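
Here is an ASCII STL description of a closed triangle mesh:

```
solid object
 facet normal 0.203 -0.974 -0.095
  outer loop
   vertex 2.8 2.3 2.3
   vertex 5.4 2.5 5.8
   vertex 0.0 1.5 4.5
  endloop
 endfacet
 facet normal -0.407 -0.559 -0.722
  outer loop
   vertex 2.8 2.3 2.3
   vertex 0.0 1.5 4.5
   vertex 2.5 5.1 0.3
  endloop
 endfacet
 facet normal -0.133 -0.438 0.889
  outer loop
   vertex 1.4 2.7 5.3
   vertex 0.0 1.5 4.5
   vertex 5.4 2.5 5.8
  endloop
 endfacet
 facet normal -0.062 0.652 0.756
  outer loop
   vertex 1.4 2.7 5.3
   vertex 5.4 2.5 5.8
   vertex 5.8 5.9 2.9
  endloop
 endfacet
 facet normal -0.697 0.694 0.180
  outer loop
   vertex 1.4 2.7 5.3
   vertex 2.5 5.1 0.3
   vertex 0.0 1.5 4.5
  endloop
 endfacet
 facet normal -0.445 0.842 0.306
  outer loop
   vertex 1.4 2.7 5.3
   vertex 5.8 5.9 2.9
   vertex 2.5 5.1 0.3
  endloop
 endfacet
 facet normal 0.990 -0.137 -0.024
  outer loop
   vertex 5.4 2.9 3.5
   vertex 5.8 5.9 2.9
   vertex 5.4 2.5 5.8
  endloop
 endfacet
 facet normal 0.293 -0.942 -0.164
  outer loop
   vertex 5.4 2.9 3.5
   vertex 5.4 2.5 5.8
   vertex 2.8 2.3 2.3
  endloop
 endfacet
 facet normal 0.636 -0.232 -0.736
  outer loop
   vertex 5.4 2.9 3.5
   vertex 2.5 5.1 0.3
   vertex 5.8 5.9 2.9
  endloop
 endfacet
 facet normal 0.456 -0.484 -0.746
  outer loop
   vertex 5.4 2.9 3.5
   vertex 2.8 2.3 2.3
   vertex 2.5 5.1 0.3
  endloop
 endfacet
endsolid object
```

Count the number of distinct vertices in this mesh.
7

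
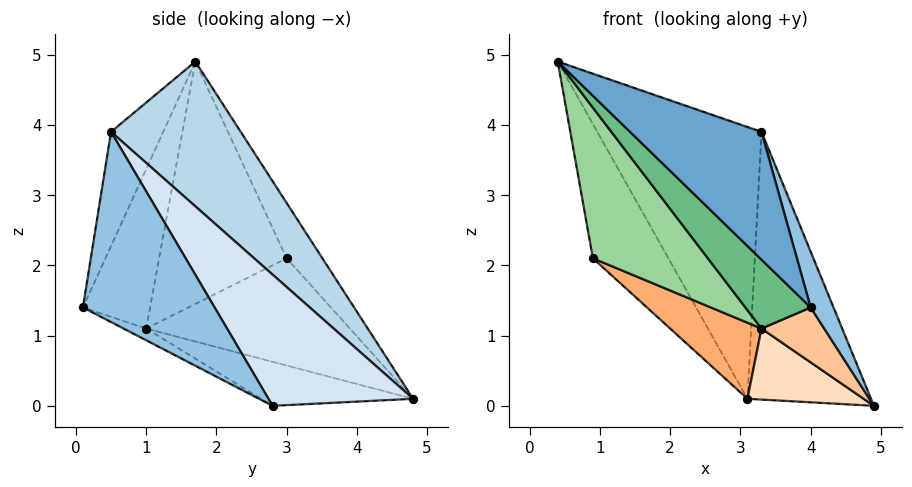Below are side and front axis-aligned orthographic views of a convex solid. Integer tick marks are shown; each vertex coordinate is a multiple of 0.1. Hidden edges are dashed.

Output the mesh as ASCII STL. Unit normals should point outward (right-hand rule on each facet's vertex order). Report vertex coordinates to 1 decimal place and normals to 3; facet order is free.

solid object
 facet normal -0.369 -0.928 0.045
  outer loop
   vertex 3.3 0.5 3.9
   vertex 0.4 1.7 4.9
   vertex 4.0 0.1 1.4
  endloop
 endfacet
 facet normal 0.943 -0.164 0.290
  outer loop
   vertex 3.3 0.5 3.9
   vertex 4.0 0.1 1.4
   vertex 4.9 2.8 0.0
  endloop
 endfacet
 facet normal 0.471 0.596 0.650
  outer loop
   vertex 3.3 0.5 3.9
   vertex 3.1 4.8 0.1
   vertex 0.4 1.7 4.9
  endloop
 endfacet
 facet normal 0.624 0.533 0.571
  outer loop
   vertex 3.3 0.5 3.9
   vertex 4.9 2.8 0.0
   vertex 3.1 4.8 0.1
  endloop
 endfacet
 facet normal -0.404 0.855 0.325
  outer loop
   vertex 0.9 3.0 2.1
   vertex 0.4 1.7 4.9
   vertex 3.1 4.8 0.1
  endloop
 endfacet
 facet normal -0.538 -0.241 -0.808
  outer loop
   vertex 3.3 1.0 1.1
   vertex 0.9 3.0 2.1
   vertex 3.1 4.8 0.1
  endloop
 endfacet
 facet normal -0.150 -0.415 -0.897
  outer loop
   vertex 3.3 1.0 1.1
   vertex 4.9 2.8 0.0
   vertex 4.0 0.1 1.4
  endloop
 endfacet
 facet normal -0.335 -0.256 -0.907
  outer loop
   vertex 3.3 1.0 1.1
   vertex 3.1 4.8 0.1
   vertex 4.9 2.8 0.0
  endloop
 endfacet
 facet normal -0.661 -0.643 -0.386
  outer loop
   vertex 3.3 1.0 1.1
   vertex 4.0 0.1 1.4
   vertex 0.4 1.7 4.9
  endloop
 endfacet
 facet normal -0.679 -0.612 -0.405
  outer loop
   vertex 3.3 1.0 1.1
   vertex 0.4 1.7 4.9
   vertex 0.9 3.0 2.1
  endloop
 endfacet
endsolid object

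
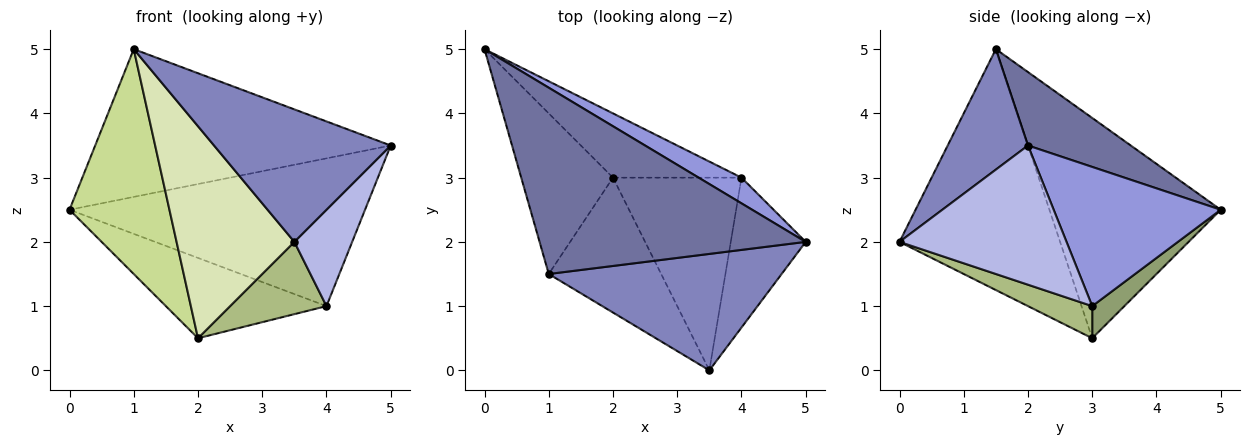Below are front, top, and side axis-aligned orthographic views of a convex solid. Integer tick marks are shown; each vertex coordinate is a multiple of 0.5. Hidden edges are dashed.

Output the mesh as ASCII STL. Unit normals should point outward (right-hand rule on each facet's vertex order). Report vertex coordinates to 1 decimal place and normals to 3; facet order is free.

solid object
 facet normal 0.211 0.607 0.766
  outer loop
   vertex 1.0 1.5 5.0
   vertex 5.0 2.0 3.5
   vertex 0.0 5.0 2.5
  endloop
 endfacet
 facet normal 0.323 -0.711 0.625
  outer loop
   vertex 1.0 1.5 5.0
   vertex 3.5 0.0 2.0
   vertex 5.0 2.0 3.5
  endloop
 endfacet
 facet normal 0.487 0.861 0.150
  outer loop
   vertex 4.0 3.0 1.0
   vertex 0.0 5.0 2.5
   vertex 5.0 2.0 3.5
  endloop
 endfacet
 facet normal 0.842 -0.292 -0.454
  outer loop
   vertex 4.0 3.0 1.0
   vertex 5.0 2.0 3.5
   vertex 3.5 0.0 2.0
  endloop
 endfacet
 facet normal 0.154 0.772 -0.617
  outer loop
   vertex 2.0 3.0 0.5
   vertex 0.0 5.0 2.5
   vertex 4.0 3.0 1.0
  endloop
 endfacet
 facet normal 0.228 -0.342 -0.912
  outer loop
   vertex 2.0 3.0 0.5
   vertex 4.0 3.0 1.0
   vertex 3.5 0.0 2.0
  endloop
 endfacet
 facet normal -0.813 -0.474 -0.339
  outer loop
   vertex 2.0 3.0 0.5
   vertex 1.0 1.5 5.0
   vertex 0.0 5.0 2.5
  endloop
 endfacet
 facet normal -0.755 -0.553 -0.352
  outer loop
   vertex 2.0 3.0 0.5
   vertex 3.5 0.0 2.0
   vertex 1.0 1.5 5.0
  endloop
 endfacet
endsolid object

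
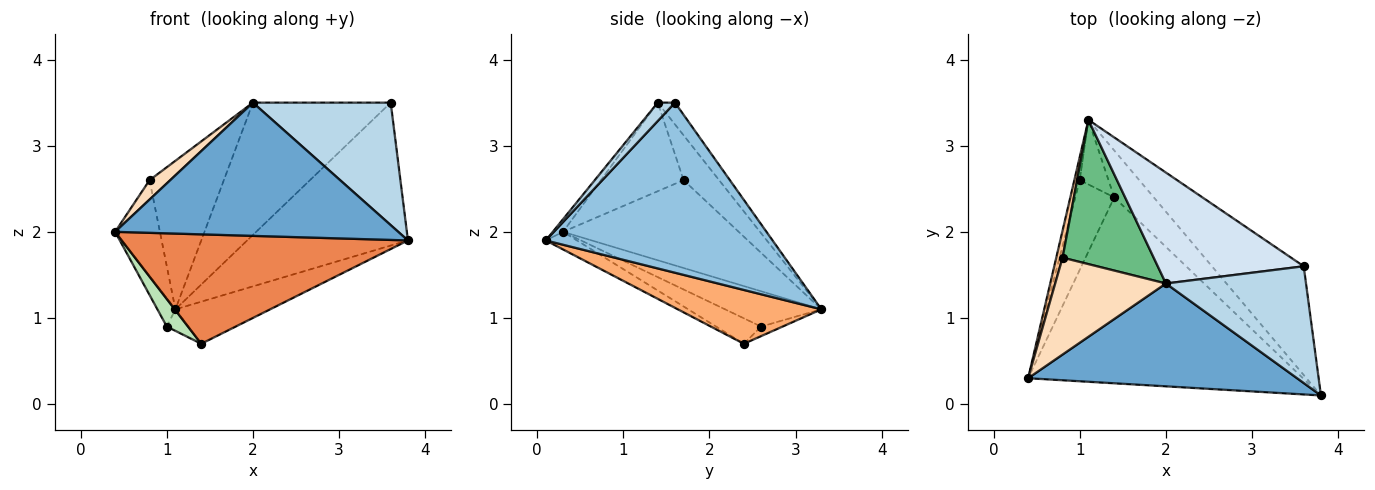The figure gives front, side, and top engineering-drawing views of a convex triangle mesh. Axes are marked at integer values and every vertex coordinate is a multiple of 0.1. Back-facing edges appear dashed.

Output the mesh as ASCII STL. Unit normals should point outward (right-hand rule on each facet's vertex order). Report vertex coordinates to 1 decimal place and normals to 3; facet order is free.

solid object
 facet normal -0.029 -0.791 0.611
  outer loop
   vertex 2.0 1.4 3.5
   vertex 0.4 0.3 2.0
   vertex 3.8 0.1 1.9
  endloop
 endfacet
 facet normal 0.747 0.529 -0.403
  outer loop
   vertex 3.6 1.6 3.5
   vertex 3.8 0.1 1.9
   vertex 1.1 3.3 1.1
  endloop
 endfacet
 facet normal 0.090 -0.721 0.687
  outer loop
   vertex 3.6 1.6 3.5
   vertex 2.0 1.4 3.5
   vertex 3.8 0.1 1.9
  endloop
 endfacet
 facet normal -0.095 0.763 0.640
  outer loop
   vertex 3.6 1.6 3.5
   vertex 1.1 3.3 1.1
   vertex 2.0 1.4 3.5
  endloop
 endfacet
 facet normal -0.055 -0.506 -0.861
  outer loop
   vertex 1.4 2.4 0.7
   vertex 3.8 0.1 1.9
   vertex 0.4 0.3 2.0
  endloop
 endfacet
 facet normal 0.711 0.470 -0.523
  outer loop
   vertex 1.4 2.4 0.7
   vertex 1.1 3.3 1.1
   vertex 3.8 0.1 1.9
  endloop
 endfacet
 facet normal -0.967 0.246 0.069
  outer loop
   vertex 0.8 1.7 2.6
   vertex 1.1 3.3 1.1
   vertex 0.4 0.3 2.0
  endloop
 endfacet
 facet normal -0.617 -0.154 0.772
  outer loop
   vertex 0.8 1.7 2.6
   vertex 0.4 0.3 2.0
   vertex 2.0 1.4 3.5
  endloop
 endfacet
 facet normal -0.325 0.679 0.659
  outer loop
   vertex 0.8 1.7 2.6
   vertex 2.0 1.4 3.5
   vertex 1.1 3.3 1.1
  endloop
 endfacet
 facet normal -0.972 0.182 -0.150
  outer loop
   vertex 1.0 2.6 0.9
   vertex 0.4 0.3 2.0
   vertex 1.1 3.3 1.1
  endloop
 endfacet
 facet normal -0.530 -0.249 -0.811
  outer loop
   vertex 1.0 2.6 0.9
   vertex 1.4 2.4 0.7
   vertex 0.4 0.3 2.0
  endloop
 endfacet
 facet normal -0.302 0.302 -0.905
  outer loop
   vertex 1.0 2.6 0.9
   vertex 1.1 3.3 1.1
   vertex 1.4 2.4 0.7
  endloop
 endfacet
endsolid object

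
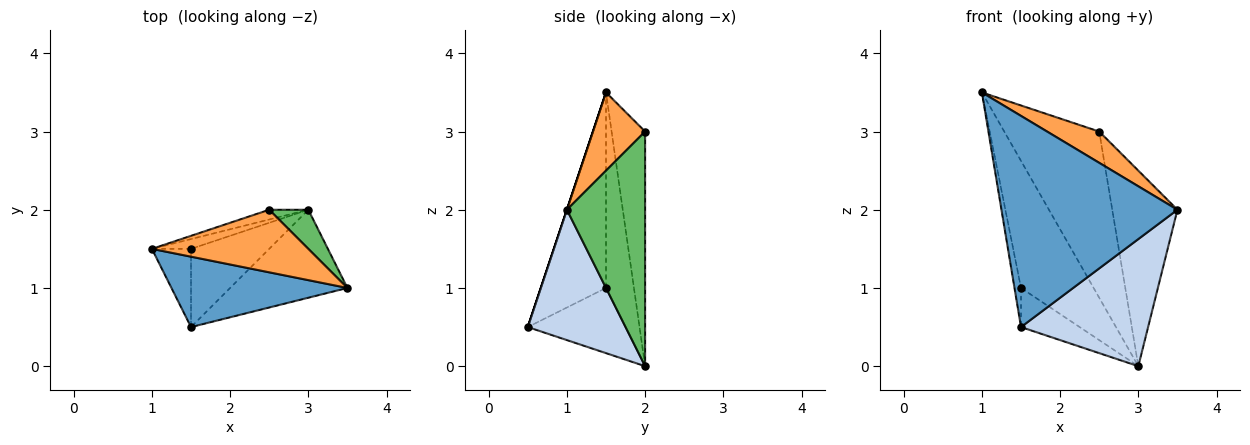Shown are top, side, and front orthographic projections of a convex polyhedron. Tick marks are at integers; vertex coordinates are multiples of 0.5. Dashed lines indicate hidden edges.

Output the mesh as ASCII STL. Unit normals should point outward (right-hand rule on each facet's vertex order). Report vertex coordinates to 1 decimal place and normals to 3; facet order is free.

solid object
 facet normal 0.000 -0.949 0.316
  outer loop
   vertex 1.5 0.5 0.5
   vertex 3.5 1.0 2.0
   vertex 1.0 1.5 3.5
  endloop
 endfacet
 facet normal 0.535 -0.695 -0.481
  outer loop
   vertex 3.0 2.0 0.0
   vertex 3.5 1.0 2.0
   vertex 1.5 0.5 0.5
  endloop
 endfacet
 facet normal 0.408 -0.408 0.816
  outer loop
   vertex 2.5 2.0 3.0
   vertex 1.0 1.5 3.5
   vertex 3.5 1.0 2.0
  endloop
 endfacet
 facet normal -0.332 0.942 -0.055
  outer loop
   vertex 2.5 2.0 3.0
   vertex 3.0 2.0 0.0
   vertex 1.0 1.5 3.5
  endloop
 endfacet
 facet normal 0.762 0.635 0.127
  outer loop
   vertex 2.5 2.0 3.0
   vertex 3.5 1.0 2.0
   vertex 3.0 2.0 0.0
  endloop
 endfacet
 facet normal -0.976 0.098 -0.195
  outer loop
   vertex 1.5 1.5 1.0
   vertex 1.5 0.5 0.5
   vertex 1.0 1.5 3.5
  endloop
 endfacet
 facet normal -0.358 0.931 -0.072
  outer loop
   vertex 1.5 1.5 1.0
   vertex 1.0 1.5 3.5
   vertex 3.0 2.0 0.0
  endloop
 endfacet
 facet normal -0.598 0.359 -0.717
  outer loop
   vertex 1.5 1.5 1.0
   vertex 3.0 2.0 0.0
   vertex 1.5 0.5 0.5
  endloop
 endfacet
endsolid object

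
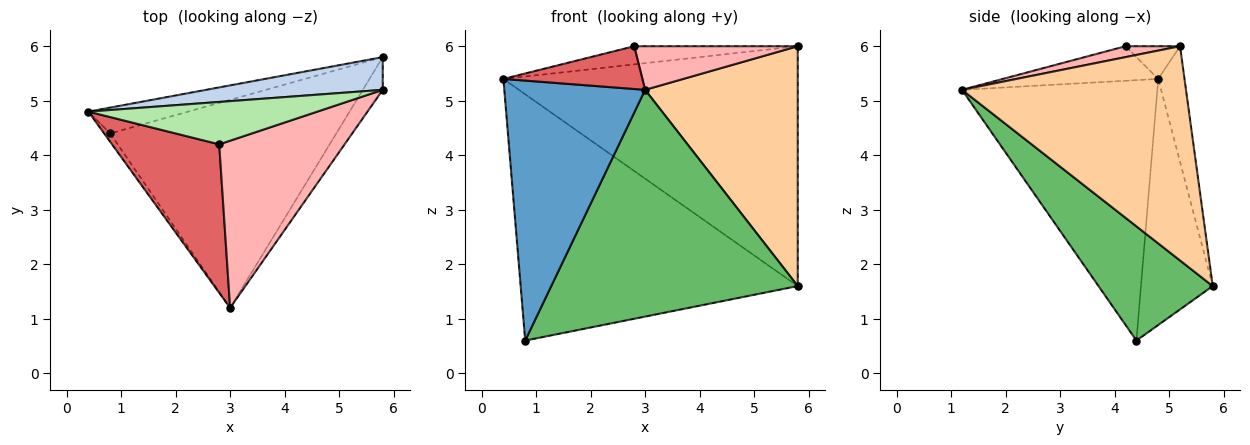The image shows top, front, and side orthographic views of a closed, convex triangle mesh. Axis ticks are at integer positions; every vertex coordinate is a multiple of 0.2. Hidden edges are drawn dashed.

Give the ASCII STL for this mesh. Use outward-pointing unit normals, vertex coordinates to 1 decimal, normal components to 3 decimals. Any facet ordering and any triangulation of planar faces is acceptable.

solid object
 facet normal -0.811 -0.585 -0.019
  outer loop
   vertex 0.8 4.4 0.6
   vertex 3.0 1.2 5.2
   vertex 0.4 4.8 5.4
  endloop
 endfacet
 facet normal -0.088 0.987 0.135
  outer loop
   vertex 5.8 5.8 1.6
   vertex 0.4 4.8 5.4
   vertex 5.8 5.2 6.0
  endloop
 endfacet
 facet normal -0.249 0.963 -0.101
  outer loop
   vertex 5.8 5.8 1.6
   vertex 0.8 4.4 0.6
   vertex 0.4 4.8 5.4
  endloop
 endfacet
 facet normal 0.824 -0.561 -0.077
  outer loop
   vertex 5.8 5.8 1.6
   vertex 5.8 5.2 6.0
   vertex 3.0 1.2 5.2
  endloop
 endfacet
 facet normal 0.323 -0.697 -0.640
  outer loop
   vertex 5.8 5.8 1.6
   vertex 3.0 1.2 5.2
   vertex 0.8 4.4 0.6
  endloop
 endfacet
 facet normal -0.130 0.391 0.911
  outer loop
   vertex 2.8 4.2 6.0
   vertex 5.8 5.2 6.0
   vertex 0.4 4.8 5.4
  endloop
 endfacet
 facet normal -0.296 -0.264 0.918
  outer loop
   vertex 2.8 4.2 6.0
   vertex 0.4 4.8 5.4
   vertex 3.0 1.2 5.2
  endloop
 endfacet
 facet normal 0.084 -0.252 0.964
  outer loop
   vertex 2.8 4.2 6.0
   vertex 3.0 1.2 5.2
   vertex 5.8 5.2 6.0
  endloop
 endfacet
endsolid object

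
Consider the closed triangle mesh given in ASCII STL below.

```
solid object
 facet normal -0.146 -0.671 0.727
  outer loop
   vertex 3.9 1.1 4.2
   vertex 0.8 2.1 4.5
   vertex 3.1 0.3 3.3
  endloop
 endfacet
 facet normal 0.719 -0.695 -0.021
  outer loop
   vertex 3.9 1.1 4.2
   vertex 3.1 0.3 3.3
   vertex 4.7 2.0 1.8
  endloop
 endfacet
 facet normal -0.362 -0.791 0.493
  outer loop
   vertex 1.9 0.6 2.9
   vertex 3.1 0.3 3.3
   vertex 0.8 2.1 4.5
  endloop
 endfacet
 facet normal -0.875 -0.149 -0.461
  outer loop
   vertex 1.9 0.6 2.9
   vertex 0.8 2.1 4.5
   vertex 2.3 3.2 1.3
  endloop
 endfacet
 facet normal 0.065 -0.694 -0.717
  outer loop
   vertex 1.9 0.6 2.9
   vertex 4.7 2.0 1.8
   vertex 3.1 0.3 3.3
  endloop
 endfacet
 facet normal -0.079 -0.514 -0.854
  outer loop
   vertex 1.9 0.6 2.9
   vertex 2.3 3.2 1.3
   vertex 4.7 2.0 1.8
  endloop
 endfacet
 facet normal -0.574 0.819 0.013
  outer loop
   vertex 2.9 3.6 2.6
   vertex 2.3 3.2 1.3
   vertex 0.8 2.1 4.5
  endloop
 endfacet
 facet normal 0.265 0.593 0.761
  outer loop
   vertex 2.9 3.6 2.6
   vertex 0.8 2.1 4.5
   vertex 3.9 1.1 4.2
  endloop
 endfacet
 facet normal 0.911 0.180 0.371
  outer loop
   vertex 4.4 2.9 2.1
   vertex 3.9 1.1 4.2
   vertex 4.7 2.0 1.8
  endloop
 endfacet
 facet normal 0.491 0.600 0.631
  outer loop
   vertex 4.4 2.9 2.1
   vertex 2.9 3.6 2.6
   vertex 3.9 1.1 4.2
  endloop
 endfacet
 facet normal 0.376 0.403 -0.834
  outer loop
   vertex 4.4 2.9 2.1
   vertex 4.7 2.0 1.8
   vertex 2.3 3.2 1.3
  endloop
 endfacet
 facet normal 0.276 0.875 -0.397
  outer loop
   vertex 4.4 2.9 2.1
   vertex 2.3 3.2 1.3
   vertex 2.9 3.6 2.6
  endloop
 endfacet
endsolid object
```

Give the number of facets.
12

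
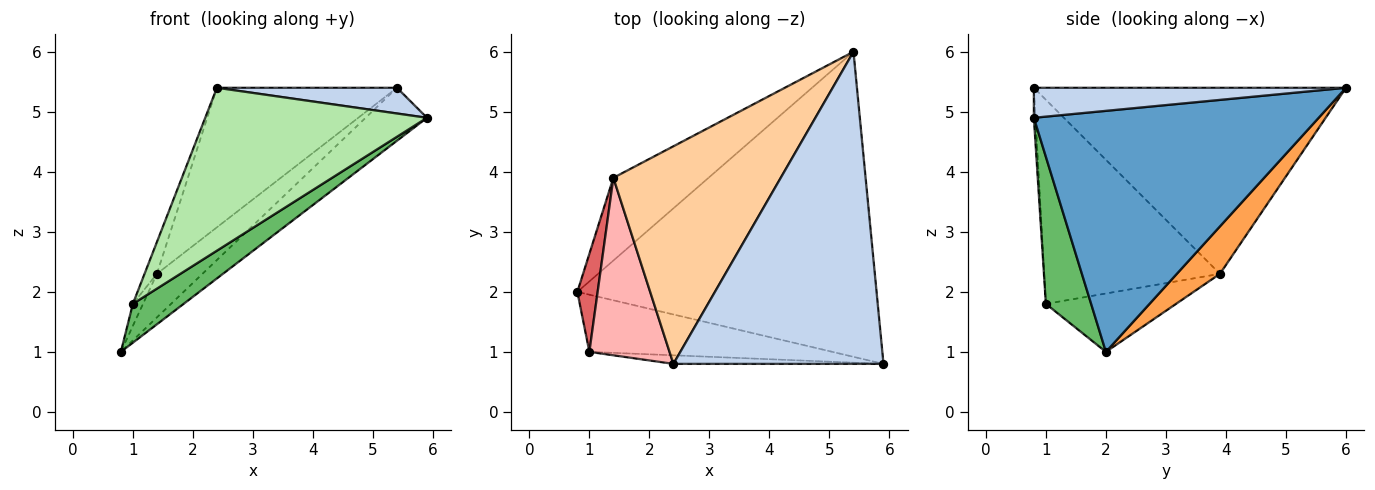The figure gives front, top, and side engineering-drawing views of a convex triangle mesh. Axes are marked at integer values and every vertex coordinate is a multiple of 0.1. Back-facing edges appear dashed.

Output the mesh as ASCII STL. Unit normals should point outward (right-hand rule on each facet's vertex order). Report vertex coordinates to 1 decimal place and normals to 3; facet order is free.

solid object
 facet normal 0.622 0.134 -0.772
  outer loop
   vertex 5.4 6.0 5.4
   vertex 5.9 0.8 4.9
   vertex 0.8 2.0 1.0
  endloop
 endfacet
 facet normal 0.141 -0.081 0.987
  outer loop
   vertex 2.4 0.8 5.4
   vertex 5.9 0.8 4.9
   vertex 5.4 6.0 5.4
  endloop
 endfacet
 facet normal 0.403 0.426 -0.810
  outer loop
   vertex 1.4 3.9 2.3
   vertex 5.4 6.0 5.4
   vertex 0.8 2.0 1.0
  endloop
 endfacet
 facet normal -0.683 0.394 0.615
  outer loop
   vertex 1.4 3.9 2.3
   vertex 2.4 0.8 5.4
   vertex 5.4 6.0 5.4
  endloop
 endfacet
 facet normal 0.448 -0.502 -0.740
  outer loop
   vertex 1.0 1.0 1.8
   vertex 0.8 2.0 1.0
   vertex 5.9 0.8 4.9
  endloop
 endfacet
 facet normal -0.008 -0.999 -0.053
  outer loop
   vertex 1.0 1.0 1.8
   vertex 5.9 0.8 4.9
   vertex 2.4 0.8 5.4
  endloop
 endfacet
 facet normal -0.942 0.073 0.327
  outer loop
   vertex 1.0 1.0 1.8
   vertex 1.4 3.9 2.3
   vertex 0.8 2.0 1.0
  endloop
 endfacet
 facet normal -0.929 0.065 0.365
  outer loop
   vertex 1.0 1.0 1.8
   vertex 2.4 0.8 5.4
   vertex 1.4 3.9 2.3
  endloop
 endfacet
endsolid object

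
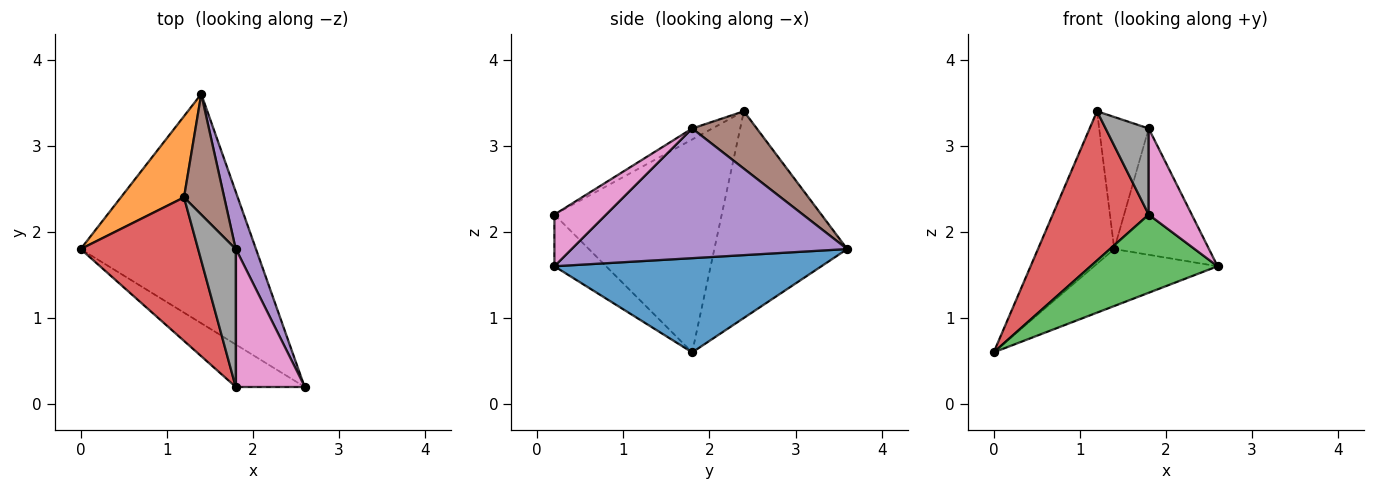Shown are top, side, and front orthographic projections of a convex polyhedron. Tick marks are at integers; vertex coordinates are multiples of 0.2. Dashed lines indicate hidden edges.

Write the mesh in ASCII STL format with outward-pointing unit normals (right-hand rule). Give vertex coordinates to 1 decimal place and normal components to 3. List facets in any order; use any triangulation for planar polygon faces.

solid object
 facet normal 0.463 0.214 -0.860
  outer loop
   vertex 1.4 3.6 1.8
   vertex 2.6 0.2 1.6
   vertex 0.0 1.8 0.6
  endloop
 endfacet
 facet normal -0.838 0.481 0.256
  outer loop
   vertex 1.2 2.4 3.4
   vertex 1.4 3.6 1.8
   vertex 0.0 1.8 0.6
  endloop
 endfacet
 facet normal -0.337 -0.828 -0.449
  outer loop
   vertex 1.8 0.2 2.2
   vertex 0.0 1.8 0.6
   vertex 2.6 0.2 1.6
  endloop
 endfacet
 facet normal -0.783 -0.449 0.432
  outer loop
   vertex 1.8 0.2 2.2
   vertex 1.2 2.4 3.4
   vertex 0.0 1.8 0.6
  endloop
 endfacet
 facet normal 0.936 0.322 0.146
  outer loop
   vertex 1.8 1.8 3.2
   vertex 2.6 0.2 1.6
   vertex 1.4 3.6 1.8
  endloop
 endfacet
 facet normal 0.694 0.532 0.486
  outer loop
   vertex 1.8 1.8 3.2
   vertex 1.4 3.6 1.8
   vertex 1.2 2.4 3.4
  endloop
 endfacet
 facet normal 0.537 -0.447 0.716
  outer loop
   vertex 1.8 1.8 3.2
   vertex 1.8 0.2 2.2
   vertex 2.6 0.2 1.6
  endloop
 endfacet
 facet normal -0.240 -0.514 0.823
  outer loop
   vertex 1.8 1.8 3.2
   vertex 1.2 2.4 3.4
   vertex 1.8 0.2 2.2
  endloop
 endfacet
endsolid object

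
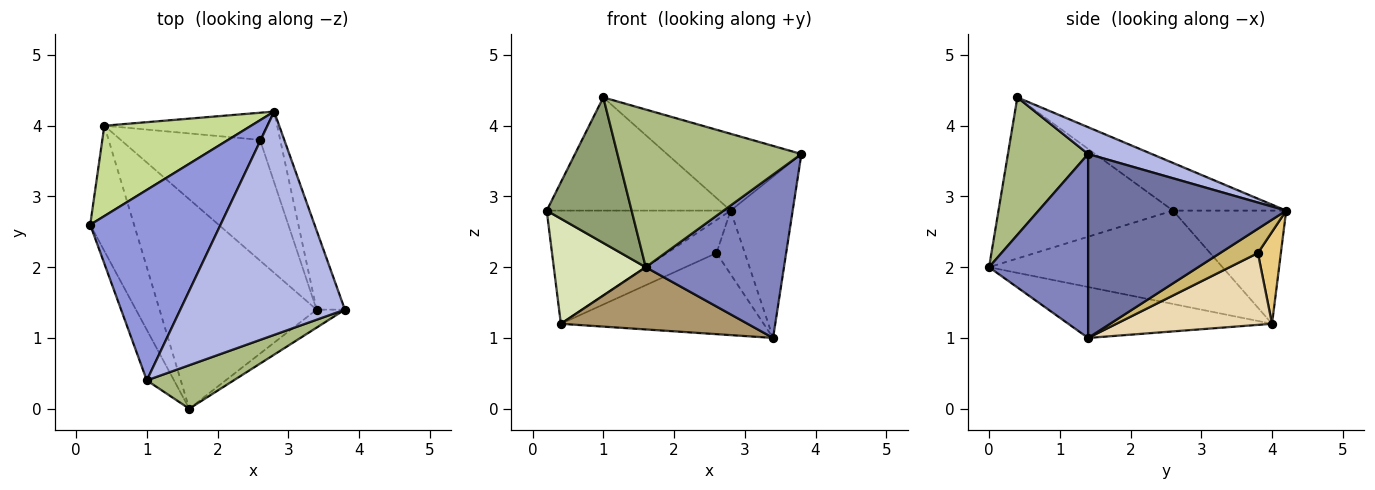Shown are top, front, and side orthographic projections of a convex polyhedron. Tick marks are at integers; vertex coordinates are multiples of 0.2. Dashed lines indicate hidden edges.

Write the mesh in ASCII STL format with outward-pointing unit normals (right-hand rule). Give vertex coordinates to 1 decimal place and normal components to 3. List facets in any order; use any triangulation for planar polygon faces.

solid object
 facet normal 0.944 0.296 -0.145
  outer loop
   vertex 3.4 1.4 1.0
   vertex 2.8 4.2 2.8
   vertex 3.8 1.4 3.6
  endloop
 endfacet
 facet normal 0.580 -0.810 -0.089
  outer loop
   vertex 1.6 0.0 2.0
   vertex 3.4 1.4 1.0
   vertex 3.8 1.4 3.6
  endloop
 endfacet
 facet normal -0.300 0.487 0.820
  outer loop
   vertex 1.0 0.4 4.4
   vertex 2.8 4.2 2.8
   vertex 0.2 2.6 2.8
  endloop
 endfacet
 facet normal 0.152 0.321 0.935
  outer loop
   vertex 1.0 0.4 4.4
   vertex 3.8 1.4 3.6
   vertex 2.8 4.2 2.8
  endloop
 endfacet
 facet normal -0.889 -0.433 -0.150
  outer loop
   vertex 1.0 0.4 4.4
   vertex 0.2 2.6 2.8
   vertex 1.6 0.0 2.0
  endloop
 endfacet
 facet normal 0.387 -0.889 0.245
  outer loop
   vertex 1.0 0.4 4.4
   vertex 1.6 0.0 2.0
   vertex 3.8 1.4 3.6
  endloop
 endfacet
 facet normal -0.433 0.704 0.562
  outer loop
   vertex 0.4 4.0 1.2
   vertex 0.2 2.6 2.8
   vertex 2.8 4.2 2.8
  endloop
 endfacet
 facet normal -0.853 -0.336 -0.400
  outer loop
   vertex 0.4 4.0 1.2
   vertex 1.6 0.0 2.0
   vertex 0.2 2.6 2.8
  endloop
 endfacet
 facet normal -0.297 -0.272 -0.915
  outer loop
   vertex 0.4 4.0 1.2
   vertex 3.4 1.4 1.0
   vertex 1.6 0.0 2.0
  endloop
 endfacet
 facet normal 0.666 0.499 -0.555
  outer loop
   vertex 2.6 3.8 2.2
   vertex 2.8 4.2 2.8
   vertex 3.4 1.4 1.0
  endloop
 endfacet
 facet normal 0.338 0.727 -0.597
  outer loop
   vertex 2.6 3.8 2.2
   vertex 0.4 4.0 1.2
   vertex 2.8 4.2 2.8
  endloop
 endfacet
 facet normal 0.393 0.513 -0.763
  outer loop
   vertex 2.6 3.8 2.2
   vertex 3.4 1.4 1.0
   vertex 0.4 4.0 1.2
  endloop
 endfacet
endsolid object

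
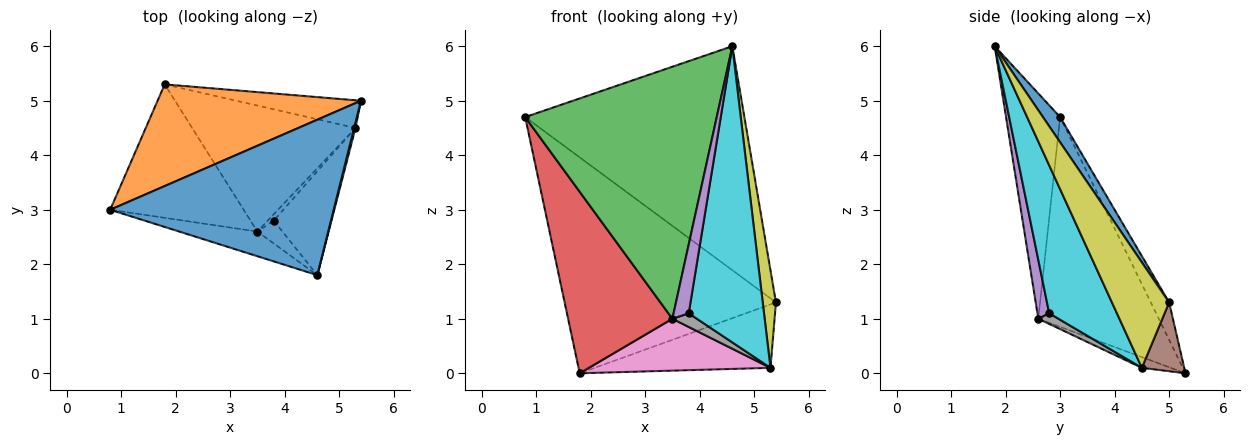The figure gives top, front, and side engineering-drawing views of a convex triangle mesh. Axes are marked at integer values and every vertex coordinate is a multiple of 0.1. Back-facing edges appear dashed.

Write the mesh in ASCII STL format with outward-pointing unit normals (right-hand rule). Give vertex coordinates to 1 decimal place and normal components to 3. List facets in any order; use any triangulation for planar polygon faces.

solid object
 facet normal 0.064 0.820 0.569
  outer loop
   vertex 4.6 1.8 6.0
   vertex 5.4 5.0 1.3
   vertex 0.8 3.0 4.7
  endloop
 endfacet
 facet normal -0.078 0.902 0.425
  outer loop
   vertex 1.8 5.3 0.0
   vertex 0.8 3.0 4.7
   vertex 5.4 5.0 1.3
  endloop
 endfacet
 facet normal -0.270 -0.958 -0.094
  outer loop
   vertex 3.5 2.6 1.0
   vertex 4.6 1.8 6.0
   vertex 0.8 3.0 4.7
  endloop
 endfacet
 facet normal -0.681 -0.590 -0.434
  outer loop
   vertex 3.5 2.6 1.0
   vertex 0.8 3.0 4.7
   vertex 1.8 5.3 0.0
  endloop
 endfacet
 facet normal 0.594 -0.764 -0.253
  outer loop
   vertex 3.8 2.8 1.1
   vertex 4.6 1.8 6.0
   vertex 3.5 2.6 1.0
  endloop
 endfacet
 facet normal 0.216 0.895 -0.391
  outer loop
   vertex 5.3 4.5 0.1
   vertex 1.8 5.3 0.0
   vertex 5.4 5.0 1.3
  endloop
 endfacet
 facet normal -0.060 -0.380 -0.923
  outer loop
   vertex 5.3 4.5 0.1
   vertex 3.5 2.6 1.0
   vertex 1.8 5.3 0.0
  endloop
 endfacet
 facet normal 0.597 -0.727 -0.339
  outer loop
   vertex 5.3 4.5 0.1
   vertex 3.8 2.8 1.1
   vertex 3.5 2.6 1.0
  endloop
 endfacet
 facet normal 0.974 -0.225 0.013
  outer loop
   vertex 5.3 4.5 0.1
   vertex 5.4 5.0 1.3
   vertex 4.6 1.8 6.0
  endloop
 endfacet
 facet normal 0.647 -0.719 -0.252
  outer loop
   vertex 5.3 4.5 0.1
   vertex 4.6 1.8 6.0
   vertex 3.8 2.8 1.1
  endloop
 endfacet
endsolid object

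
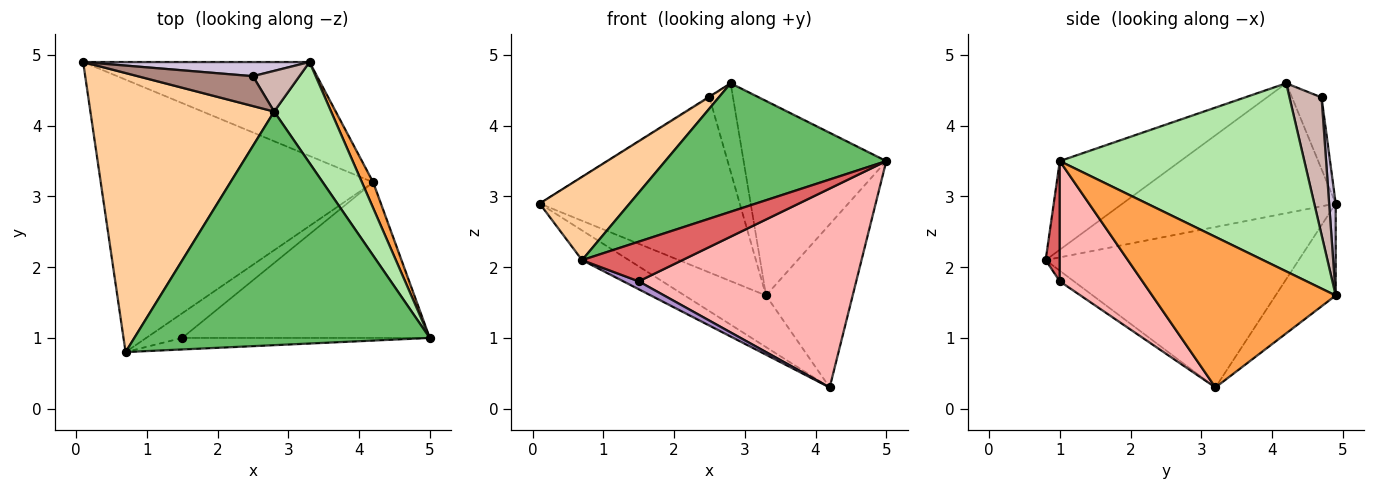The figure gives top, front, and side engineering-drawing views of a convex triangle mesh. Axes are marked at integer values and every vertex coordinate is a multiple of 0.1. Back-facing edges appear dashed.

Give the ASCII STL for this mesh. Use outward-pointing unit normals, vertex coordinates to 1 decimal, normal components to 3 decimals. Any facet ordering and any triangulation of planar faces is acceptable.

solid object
 facet normal -0.505 0.093 -0.858
  outer loop
   vertex 4.2 3.2 0.3
   vertex 0.7 0.8 2.1
   vertex 0.1 4.9 2.9
  endloop
 endfacet
 facet normal -0.335 0.454 -0.826
  outer loop
   vertex 3.3 4.9 1.6
   vertex 4.2 3.2 0.3
   vertex 0.1 4.9 2.9
  endloop
 endfacet
 facet normal 0.902 0.426 0.067
  outer loop
   vertex 3.3 4.9 1.6
   vertex 5.0 1.0 3.5
   vertex 4.2 3.2 0.3
  endloop
 endfacet
 facet normal -0.561 -0.237 0.793
  outer loop
   vertex 2.8 4.2 4.6
   vertex 0.1 4.9 2.9
   vertex 0.7 0.8 2.1
  endloop
 endfacet
 facet normal -0.254 -0.466 0.847
  outer loop
   vertex 2.8 4.2 4.6
   vertex 0.7 0.8 2.1
   vertex 5.0 1.0 3.5
  endloop
 endfacet
 facet normal 0.836 0.488 0.253
  outer loop
   vertex 2.8 4.2 4.6
   vertex 5.0 1.0 3.5
   vertex 3.3 4.9 1.6
  endloop
 endfacet
 facet normal 0.134 -0.952 -0.276
  outer loop
   vertex 1.5 1.0 1.8
   vertex 5.0 1.0 3.5
   vertex 0.7 0.8 2.1
  endloop
 endfacet
 facet normal 0.287 -0.754 -0.590
  outer loop
   vertex 1.5 1.0 1.8
   vertex 4.2 3.2 0.3
   vertex 5.0 1.0 3.5
  endloop
 endfacet
 facet normal -0.271 -0.293 -0.917
  outer loop
   vertex 1.5 1.0 1.8
   vertex 0.7 0.8 2.1
   vertex 4.2 3.2 0.3
  endloop
 endfacet
 facet normal 0.033 0.996 0.081
  outer loop
   vertex 2.5 4.7 4.4
   vertex 3.3 4.9 1.6
   vertex 0.1 4.9 2.9
  endloop
 endfacet
 facet normal -0.529 0.022 0.849
  outer loop
   vertex 2.5 4.7 4.4
   vertex 0.1 4.9 2.9
   vertex 2.8 4.2 4.6
  endloop
 endfacet
 facet normal 0.777 0.572 0.263
  outer loop
   vertex 2.5 4.7 4.4
   vertex 2.8 4.2 4.6
   vertex 3.3 4.9 1.6
  endloop
 endfacet
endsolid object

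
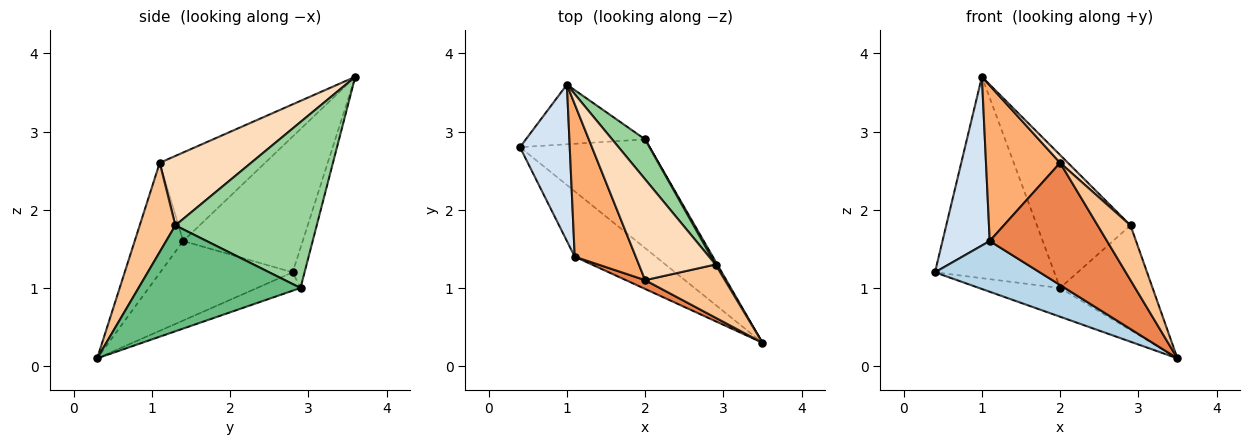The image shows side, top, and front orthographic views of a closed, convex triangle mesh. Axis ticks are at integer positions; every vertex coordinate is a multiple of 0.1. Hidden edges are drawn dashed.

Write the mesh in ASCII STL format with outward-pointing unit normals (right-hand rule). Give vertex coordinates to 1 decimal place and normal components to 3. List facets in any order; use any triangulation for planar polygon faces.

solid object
 facet normal -0.136 0.253 -0.958
  outer loop
   vertex 2.0 2.9 1.0
   vertex 3.5 0.3 0.1
   vertex 0.4 2.8 1.2
  endloop
 endfacet
 facet normal -0.095 0.955 -0.283
  outer loop
   vertex 2.0 2.9 1.0
   vertex 0.4 2.8 1.2
   vertex 1.0 3.6 3.7
  endloop
 endfacet
 facet normal -0.612 -0.485 -0.625
  outer loop
   vertex 1.1 1.4 1.6
   vertex 0.4 2.8 1.2
   vertex 3.5 0.3 0.1
  endloop
 endfacet
 facet normal -0.880 -0.348 0.323
  outer loop
   vertex 1.1 1.4 1.6
   vertex 1.0 3.6 3.7
   vertex 0.4 2.8 1.2
  endloop
 endfacet
 facet normal -0.381 -0.922 0.066
  outer loop
   vertex 2.0 1.1 2.6
   vertex 1.1 1.4 1.6
   vertex 3.5 0.3 0.1
  endloop
 endfacet
 facet normal -0.713 -0.501 0.491
  outer loop
   vertex 2.0 1.1 2.6
   vertex 1.0 3.6 3.7
   vertex 1.1 1.4 1.6
  endloop
 endfacet
 facet normal 0.614 -0.566 0.550
  outer loop
   vertex 2.9 1.3 1.8
   vertex 2.0 1.1 2.6
   vertex 3.5 0.3 0.1
  endloop
 endfacet
 facet normal 0.670 -0.057 0.740
  outer loop
   vertex 2.9 1.3 1.8
   vertex 1.0 3.6 3.7
   vertex 2.0 1.1 2.6
  endloop
 endfacet
 facet normal 0.868 0.496 0.015
  outer loop
   vertex 2.9 1.3 1.8
   vertex 3.5 0.3 0.1
   vertex 2.0 2.9 1.0
  endloop
 endfacet
 facet normal 0.823 0.545 0.164
  outer loop
   vertex 2.9 1.3 1.8
   vertex 2.0 2.9 1.0
   vertex 1.0 3.6 3.7
  endloop
 endfacet
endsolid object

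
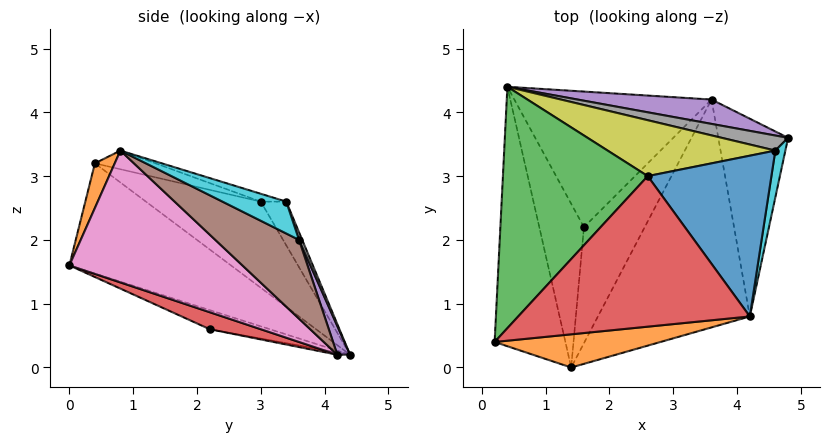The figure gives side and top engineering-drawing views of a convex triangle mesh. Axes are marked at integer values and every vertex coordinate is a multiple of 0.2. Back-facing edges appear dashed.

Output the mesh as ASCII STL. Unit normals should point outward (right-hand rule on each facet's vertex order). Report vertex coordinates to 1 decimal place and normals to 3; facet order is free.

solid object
 facet normal -0.791 -0.341 -0.508
  outer loop
   vertex 1.4 0.0 1.6
   vertex 0.2 0.4 3.2
   vertex 0.4 4.4 0.2
  endloop
 endfacet
 facet normal 0.080 -0.951 0.298
  outer loop
   vertex 4.2 0.8 3.4
   vertex 0.2 0.4 3.2
   vertex 1.4 0.0 1.6
  endloop
 endfacet
 facet normal -0.425 0.557 0.714
  outer loop
   vertex 2.6 3.0 2.6
   vertex 0.4 4.4 0.2
   vertex 0.2 0.4 3.2
  endloop
 endfacet
 facet normal -0.077 0.291 0.954
  outer loop
   vertex 2.6 3.0 2.6
   vertex 0.2 0.4 3.2
   vertex 4.2 0.8 3.4
  endloop
 endfacet
 facet normal 0.060 0.958 0.279
  outer loop
   vertex 3.6 4.2 0.2
   vertex 0.4 4.4 0.2
   vertex 4.8 3.6 2.0
  endloop
 endfacet
 facet normal 0.672 -0.441 -0.595
  outer loop
   vertex 3.6 4.2 0.2
   vertex 4.8 3.6 2.0
   vertex 4.2 0.8 3.4
  endloop
 endfacet
 facet normal 0.563 -0.511 -0.649
  outer loop
   vertex 3.6 4.2 0.2
   vertex 4.2 0.8 3.4
   vertex 1.4 0.0 1.6
  endloop
 endfacet
 facet normal 0.038 0.944 0.327
  outer loop
   vertex 4.6 3.4 2.6
   vertex 4.8 3.6 2.0
   vertex 0.4 4.4 0.2
  endloop
 endfacet
 facet normal -0.157 0.784 0.601
  outer loop
   vertex 4.6 3.4 2.6
   vertex 0.4 4.4 0.2
   vertex 2.6 3.0 2.6
  endloop
 endfacet
 facet normal 0.953 -0.054 0.299
  outer loop
   vertex 4.6 3.4 2.6
   vertex 4.2 0.8 3.4
   vertex 4.8 3.6 2.0
  endloop
 endfacet
 facet normal -0.060 0.302 0.951
  outer loop
   vertex 4.6 3.4 2.6
   vertex 2.6 3.0 2.6
   vertex 4.2 0.8 3.4
  endloop
 endfacet
 facet normal -0.368 -0.357 -0.859
  outer loop
   vertex 1.6 2.2 0.6
   vertex 1.4 0.0 1.6
   vertex 0.4 4.4 0.2
  endloop
 endfacet
 facet normal -0.012 -0.185 -0.983
  outer loop
   vertex 1.6 2.2 0.6
   vertex 0.4 4.4 0.2
   vertex 3.6 4.2 0.2
  endloop
 endfacet
 facet normal 0.245 -0.420 -0.874
  outer loop
   vertex 1.6 2.2 0.6
   vertex 3.6 4.2 0.2
   vertex 1.4 0.0 1.6
  endloop
 endfacet
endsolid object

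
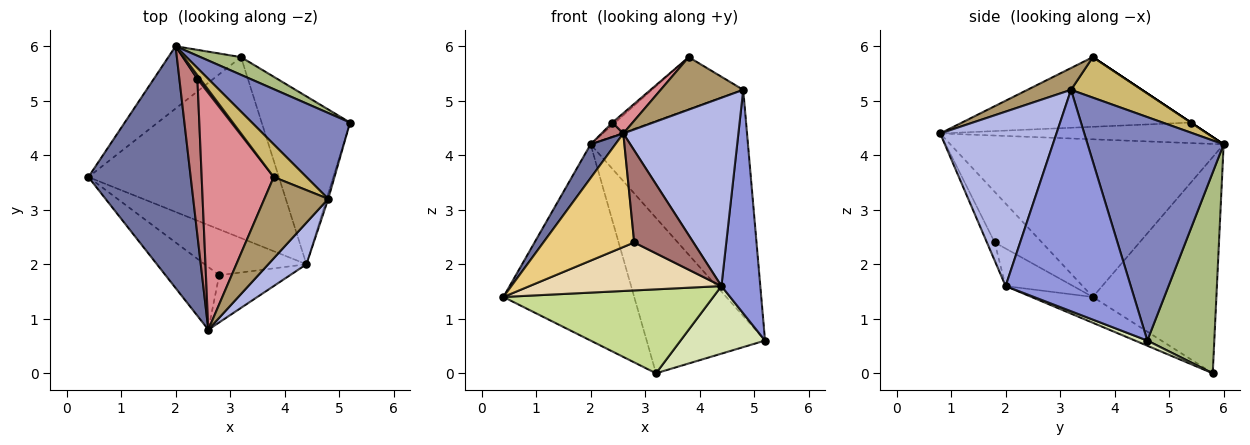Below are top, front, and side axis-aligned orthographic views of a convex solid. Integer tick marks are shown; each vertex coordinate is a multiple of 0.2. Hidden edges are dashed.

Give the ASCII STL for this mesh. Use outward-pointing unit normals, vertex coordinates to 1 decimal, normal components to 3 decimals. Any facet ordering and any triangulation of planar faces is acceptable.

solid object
 facet normal -0.836 -0.076 0.543
  outer loop
   vertex 2.0 6.0 4.2
   vertex 0.4 3.6 1.4
   vertex 2.6 0.8 4.4
  endloop
 endfacet
 facet normal 0.629 0.727 0.276
  outer loop
   vertex 4.8 3.2 5.2
   vertex 5.2 4.6 0.6
   vertex 2.0 6.0 4.2
  endloop
 endfacet
 facet normal 0.955 -0.297 -0.007
  outer loop
   vertex 4.4 2.0 1.6
   vertex 5.2 4.6 0.6
   vertex 4.8 3.2 5.2
  endloop
 endfacet
 facet normal 0.702 -0.695 0.154
  outer loop
   vertex 4.4 2.0 1.6
   vertex 4.8 3.2 5.2
   vertex 2.6 0.8 4.4
  endloop
 endfacet
 facet normal -0.669 0.708 -0.225
  outer loop
   vertex 3.2 5.8 0.0
   vertex 0.4 3.6 1.4
   vertex 2.0 6.0 4.2
  endloop
 endfacet
 facet normal 0.490 0.866 0.099
  outer loop
   vertex 3.2 5.8 0.0
   vertex 2.0 6.0 4.2
   vertex 5.2 4.6 0.6
  endloop
 endfacet
 facet normal -0.122 -0.418 -0.900
  outer loop
   vertex 3.2 5.8 0.0
   vertex 4.4 2.0 1.6
   vertex 0.4 3.6 1.4
  endloop
 endfacet
 facet normal 0.054 -0.373 -0.926
  outer loop
   vertex 3.2 5.8 0.0
   vertex 5.2 4.6 0.6
   vertex 4.4 2.0 1.6
  endloop
 endfacet
 facet normal 0.276 -0.522 0.807
  outer loop
   vertex 3.8 3.6 5.8
   vertex 2.6 0.8 4.4
   vertex 4.8 3.2 5.2
  endloop
 endfacet
 facet normal 0.549 0.708 0.444
  outer loop
   vertex 3.8 3.6 5.8
   vertex 4.8 3.2 5.2
   vertex 2.0 6.0 4.2
  endloop
 endfacet
 facet normal -0.414 -0.797 -0.440
  outer loop
   vertex 2.8 1.8 2.4
   vertex 2.6 0.8 4.4
   vertex 0.4 3.6 1.4
  endloop
 endfacet
 facet normal -0.247 -0.701 -0.669
  outer loop
   vertex 2.8 1.8 2.4
   vertex 0.4 3.6 1.4
   vertex 4.4 2.0 1.6
  endloop
 endfacet
 facet normal -0.116 -0.884 -0.453
  outer loop
   vertex 2.8 1.8 2.4
   vertex 4.4 2.0 1.6
   vertex 2.6 0.8 4.4
  endloop
 endfacet
 facet normal -0.750 -0.061 0.658
  outer loop
   vertex 2.4 5.4 4.6
   vertex 2.0 6.0 4.2
   vertex 2.6 0.8 4.4
  endloop
 endfacet
 facet normal -0.694 -0.061 0.717
  outer loop
   vertex 2.4 5.4 4.6
   vertex 2.6 0.8 4.4
   vertex 3.8 3.6 5.8
  endloop
 endfacet
 facet normal 0.000 0.555 0.832
  outer loop
   vertex 2.4 5.4 4.6
   vertex 3.8 3.6 5.8
   vertex 2.0 6.0 4.2
  endloop
 endfacet
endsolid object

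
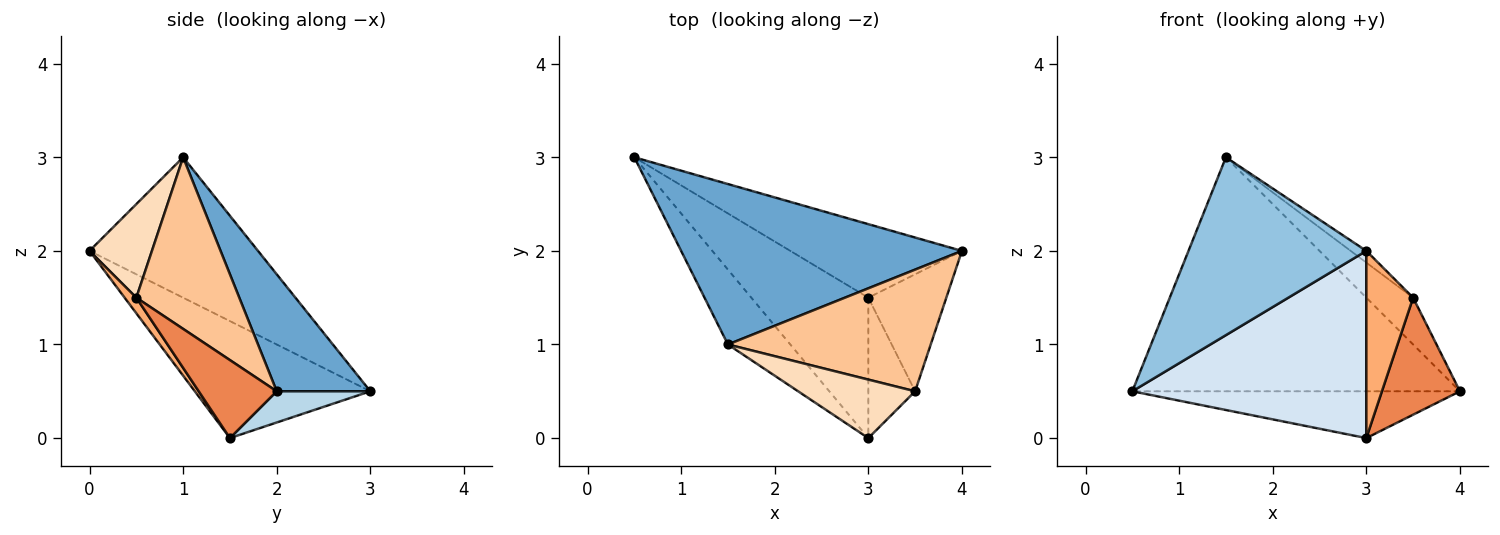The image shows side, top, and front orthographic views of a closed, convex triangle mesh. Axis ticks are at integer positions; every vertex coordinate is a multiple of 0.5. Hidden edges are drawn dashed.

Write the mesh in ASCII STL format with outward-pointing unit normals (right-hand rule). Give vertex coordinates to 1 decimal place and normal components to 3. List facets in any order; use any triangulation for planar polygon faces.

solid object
 facet normal 0.229 0.803 0.550
  outer loop
   vertex 1.5 1.0 3.0
   vertex 4.0 2.0 0.5
   vertex 0.5 3.0 0.5
  endloop
 endfacet
 facet normal -0.658 -0.694 -0.292
  outer loop
   vertex 1.5 1.0 3.0
   vertex 0.5 3.0 0.5
   vertex 3.0 0.0 2.0
  endloop
 endfacet
 facet normal 0.152 0.531 -0.834
  outer loop
   vertex 3.0 1.5 0.0
   vertex 0.5 3.0 0.5
   vertex 4.0 2.0 0.5
  endloop
 endfacet
 facet normal -0.514 -0.686 -0.514
  outer loop
   vertex 3.0 1.5 0.0
   vertex 3.0 0.0 2.0
   vertex 0.5 3.0 0.5
  endloop
 endfacet
 facet normal 0.577 -0.577 -0.577
  outer loop
   vertex 3.5 0.5 1.5
   vertex 3.0 1.5 0.0
   vertex 4.0 2.0 0.5
  endloop
 endfacet
 facet normal 0.196 -0.784 -0.588
  outer loop
   vertex 3.5 0.5 1.5
   vertex 3.0 0.0 2.0
   vertex 3.0 1.5 0.0
  endloop
 endfacet
 facet normal 0.620 0.282 0.732
  outer loop
   vertex 3.5 0.5 1.5
   vertex 4.0 2.0 0.5
   vertex 1.5 1.0 3.0
  endloop
 endfacet
 facet normal 0.617 0.154 0.772
  outer loop
   vertex 3.5 0.5 1.5
   vertex 1.5 1.0 3.0
   vertex 3.0 0.0 2.0
  endloop
 endfacet
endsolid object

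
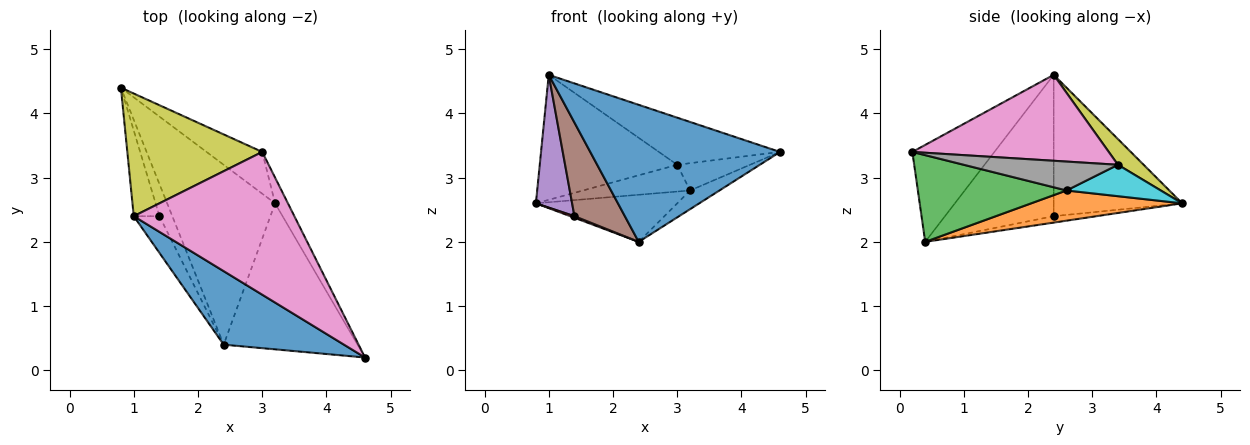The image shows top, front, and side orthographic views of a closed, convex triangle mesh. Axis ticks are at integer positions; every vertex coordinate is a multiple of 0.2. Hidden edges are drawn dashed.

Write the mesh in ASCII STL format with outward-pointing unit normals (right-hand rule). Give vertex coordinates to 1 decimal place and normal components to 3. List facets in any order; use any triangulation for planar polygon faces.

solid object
 facet normal -0.356 -0.823 0.442
  outer loop
   vertex 1.0 2.4 4.6
   vertex 2.4 0.4 2.0
   vertex 4.6 0.2 3.4
  endloop
 endfacet
 facet normal 0.261 0.245 -0.934
  outer loop
   vertex 3.2 2.6 2.8
   vertex 2.4 0.4 2.0
   vertex 0.8 4.4 2.6
  endloop
 endfacet
 facet normal 0.541 0.107 -0.834
  outer loop
   vertex 3.2 2.6 2.8
   vertex 4.6 0.2 3.4
   vertex 2.4 0.4 2.0
  endloop
 endfacet
 facet normal -0.447 -0.045 -0.894
  outer loop
   vertex 1.4 2.4 2.4
   vertex 0.8 4.4 2.6
   vertex 2.4 0.4 2.0
  endloop
 endfacet
 facet normal -0.948 -0.267 -0.172
  outer loop
   vertex 1.4 2.4 2.4
   vertex 1.0 2.4 4.6
   vertex 0.8 4.4 2.6
  endloop
 endfacet
 facet normal -0.895 -0.415 -0.163
  outer loop
   vertex 1.4 2.4 2.4
   vertex 2.4 0.4 2.0
   vertex 1.0 2.4 4.6
  endloop
 endfacet
 facet normal 0.453 0.279 0.847
  outer loop
   vertex 3.0 3.4 3.2
   vertex 1.0 2.4 4.6
   vertex 4.6 0.2 3.4
  endloop
 endfacet
 facet normal 0.839 0.396 -0.373
  outer loop
   vertex 3.0 3.4 3.2
   vertex 4.6 0.2 3.4
   vertex 3.2 2.6 2.8
  endloop
 endfacet
 facet normal 0.132 0.707 0.694
  outer loop
   vertex 3.0 3.4 3.2
   vertex 0.8 4.4 2.6
   vertex 1.0 2.4 4.6
  endloop
 endfacet
 facet normal 0.429 0.487 -0.760
  outer loop
   vertex 3.0 3.4 3.2
   vertex 3.2 2.6 2.8
   vertex 0.8 4.4 2.6
  endloop
 endfacet
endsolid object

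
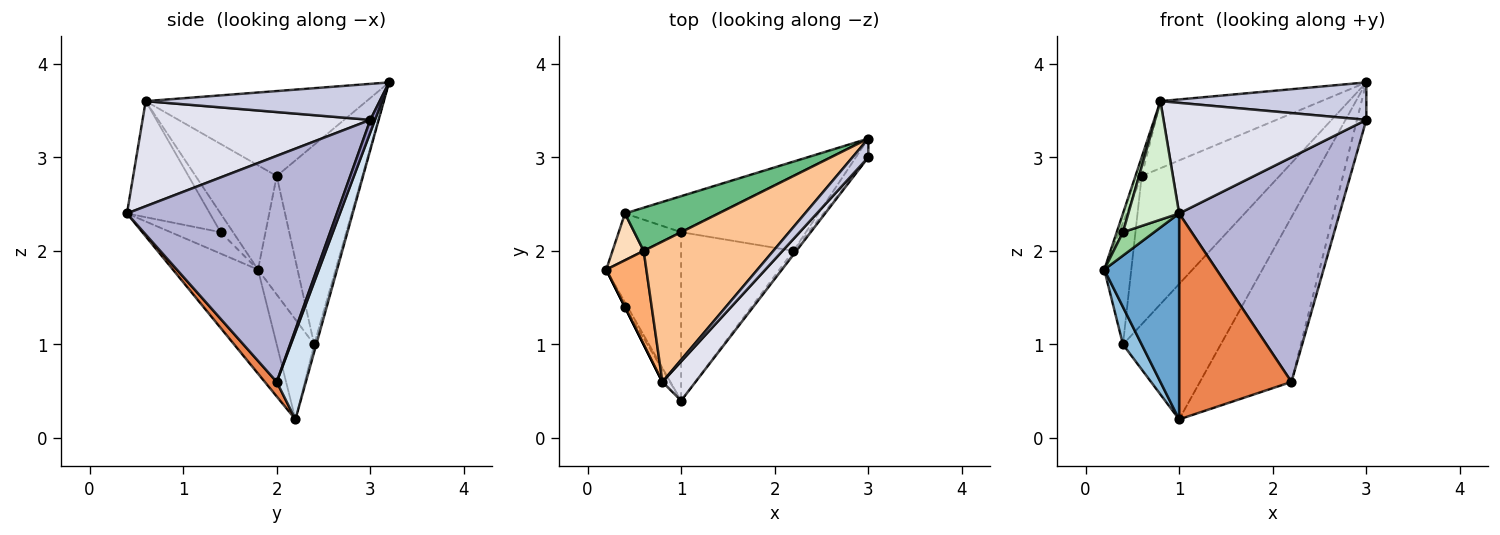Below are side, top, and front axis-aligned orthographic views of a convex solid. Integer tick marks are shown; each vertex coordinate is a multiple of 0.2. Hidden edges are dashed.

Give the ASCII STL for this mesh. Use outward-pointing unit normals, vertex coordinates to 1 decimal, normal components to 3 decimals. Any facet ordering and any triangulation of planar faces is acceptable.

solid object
 facet normal -0.660 -0.581 -0.475
  outer loop
   vertex 1.0 2.2 0.2
   vertex 1.0 0.4 2.4
   vertex 0.2 1.8 1.8
  endloop
 endfacet
 facet normal -0.781 -0.390 -0.488
  outer loop
   vertex 0.4 2.4 1.0
   vertex 1.0 2.2 0.2
   vertex 0.2 1.8 1.8
  endloop
 endfacet
 facet normal -0.021 0.966 -0.257
  outer loop
   vertex 0.4 2.4 1.0
   vertex 3.0 3.2 3.8
   vertex 1.0 2.2 0.2
  endloop
 endfacet
 facet normal 0.278 0.874 -0.397
  outer loop
   vertex 2.2 2.0 0.6
   vertex 1.0 2.2 0.2
   vertex 3.0 3.2 3.8
  endloop
 endfacet
 facet normal 0.082 -0.771 -0.631
  outer loop
   vertex 2.2 2.0 0.6
   vertex 1.0 0.4 2.4
   vertex 1.0 2.2 0.2
  endloop
 endfacet
 facet normal -0.931 0.072 0.358
  outer loop
   vertex 0.6 2.0 2.8
   vertex 0.2 1.8 1.8
   vertex 0.8 0.6 3.6
  endloop
 endfacet
 facet normal -0.509 0.371 0.777
  outer loop
   vertex 0.6 2.0 2.8
   vertex 0.8 0.6 3.6
   vertex 3.0 3.2 3.8
  endloop
 endfacet
 facet normal -0.807 0.552 0.212
  outer loop
   vertex 0.6 2.0 2.8
   vertex 0.4 2.4 1.0
   vertex 0.2 1.8 1.8
  endloop
 endfacet
 facet normal -0.512 0.825 0.240
  outer loop
   vertex 0.6 2.0 2.8
   vertex 3.0 3.2 3.8
   vertex 0.4 2.4 1.0
  endloop
 endfacet
 facet normal -0.843 -0.527 -0.105
  outer loop
   vertex 0.4 1.4 2.2
   vertex 0.2 1.8 1.8
   vertex 1.0 0.4 2.4
  endloop
 endfacet
 facet normal -0.894 -0.447 0.000
  outer loop
   vertex 0.4 1.4 2.2
   vertex 0.8 0.6 3.6
   vertex 0.2 1.8 1.8
  endloop
 endfacet
 facet normal -0.851 -0.522 -0.055
  outer loop
   vertex 0.4 1.4 2.2
   vertex 1.0 0.4 2.4
   vertex 0.8 0.6 3.6
  endloop
 endfacet
 facet normal 0.408 0.816 -0.408
  outer loop
   vertex 3.0 3.0 3.4
   vertex 2.2 2.0 0.6
   vertex 3.0 3.2 3.8
  endloop
 endfacet
 facet normal 0.794 -0.607 -0.010
  outer loop
   vertex 3.0 3.0 3.4
   vertex 1.0 0.4 2.4
   vertex 2.2 2.0 0.6
  endloop
 endfacet
 facet normal 0.713 -0.627 0.314
  outer loop
   vertex 3.0 3.0 3.4
   vertex 3.0 3.2 3.8
   vertex 0.8 0.6 3.6
  endloop
 endfacet
 facet normal 0.727 -0.647 0.229
  outer loop
   vertex 3.0 3.0 3.4
   vertex 0.8 0.6 3.6
   vertex 1.0 0.4 2.4
  endloop
 endfacet
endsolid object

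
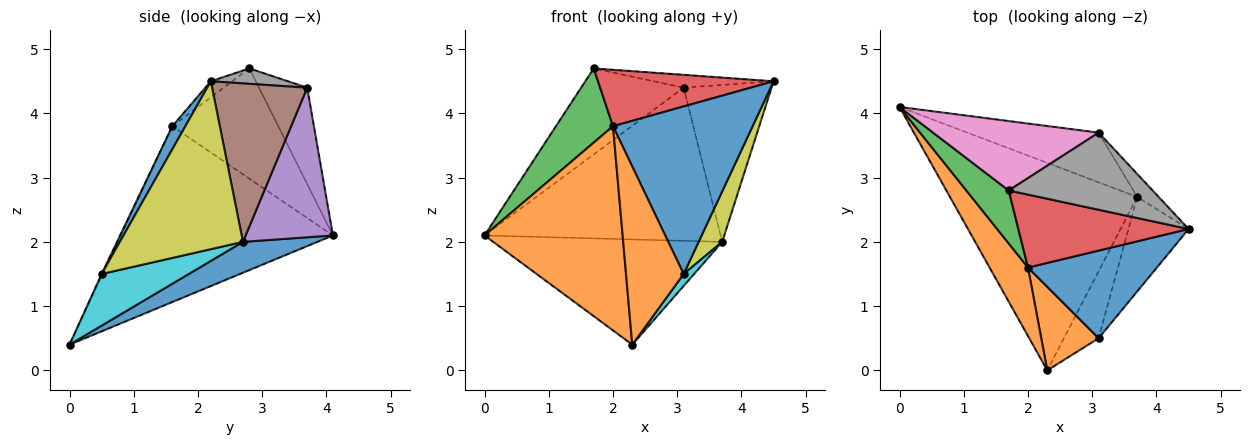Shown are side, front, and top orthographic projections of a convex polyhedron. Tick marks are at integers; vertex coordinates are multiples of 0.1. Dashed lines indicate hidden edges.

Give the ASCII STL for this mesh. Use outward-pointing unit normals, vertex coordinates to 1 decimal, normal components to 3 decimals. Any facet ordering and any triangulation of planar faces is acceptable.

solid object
 facet normal 0.145 0.447 -0.882
  outer loop
   vertex 3.7 2.7 2.0
   vertex 2.3 0.0 0.4
   vertex 0.0 4.1 2.1
  endloop
 endfacet
 facet normal -0.824 -0.537 0.180
  outer loop
   vertex 2.0 1.6 3.8
   vertex 0.0 4.1 2.1
   vertex 2.3 0.0 0.4
  endloop
 endfacet
 facet normal -0.834 -0.449 0.321
  outer loop
   vertex 2.0 1.6 3.8
   vertex 1.7 2.8 4.7
   vertex 0.0 4.1 2.1
  endloop
 endfacet
 facet normal -0.074 -0.610 0.789
  outer loop
   vertex 2.0 1.6 3.8
   vertex 4.5 2.2 4.5
   vertex 1.7 2.8 4.7
  endloop
 endfacet
 facet normal 0.332 0.897 -0.291
  outer loop
   vertex 3.1 3.7 4.4
   vertex 3.7 2.7 2.0
   vertex 0.0 4.1 2.1
  endloop
 endfacet
 facet normal 0.731 0.675 -0.099
  outer loop
   vertex 3.1 3.7 4.4
   vertex 4.5 2.2 4.5
   vertex 3.7 2.7 2.0
  endloop
 endfacet
 facet normal -0.343 0.731 0.590
  outer loop
   vertex 3.1 3.7 4.4
   vertex 0.0 4.1 2.1
   vertex 1.7 2.8 4.7
  endloop
 endfacet
 facet normal 0.105 0.163 0.981
  outer loop
   vertex 3.1 3.7 4.4
   vertex 1.7 2.8 4.7
   vertex 4.5 2.2 4.5
  endloop
 endfacet
 facet normal 0.927 -0.177 -0.332
  outer loop
   vertex 3.1 0.5 1.5
   vertex 3.7 2.7 2.0
   vertex 4.5 2.2 4.5
  endloop
 endfacet
 facet normal 0.826 -0.099 -0.555
  outer loop
   vertex 3.1 0.5 1.5
   vertex 2.3 0.0 0.4
   vertex 3.7 2.7 2.0
  endloop
 endfacet
 facet normal 0.083 -0.883 0.462
  outer loop
   vertex 3.1 0.5 1.5
   vertex 4.5 2.2 4.5
   vertex 2.0 1.6 3.8
  endloop
 endfacet
 facet normal -0.018 -0.905 0.424
  outer loop
   vertex 3.1 0.5 1.5
   vertex 2.0 1.6 3.8
   vertex 2.3 0.0 0.4
  endloop
 endfacet
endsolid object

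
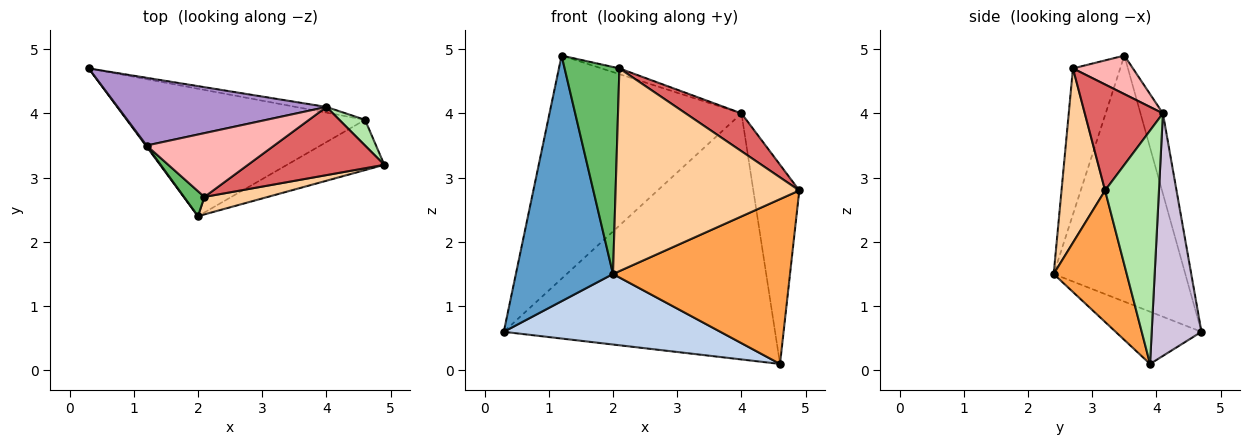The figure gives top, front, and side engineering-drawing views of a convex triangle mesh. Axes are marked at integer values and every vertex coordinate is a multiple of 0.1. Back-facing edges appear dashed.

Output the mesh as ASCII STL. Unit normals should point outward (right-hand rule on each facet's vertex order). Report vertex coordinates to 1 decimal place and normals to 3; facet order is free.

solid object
 facet normal -0.805 -0.594 0.003
  outer loop
   vertex 1.2 3.5 4.9
   vertex 0.3 4.7 0.6
   vertex 2.0 2.4 1.5
  endloop
 endfacet
 facet normal -0.188 -0.475 -0.859
  outer loop
   vertex 4.6 3.9 0.1
   vertex 2.0 2.4 1.5
   vertex 0.3 4.7 0.6
  endloop
 endfacet
 facet normal 0.367 -0.890 -0.271
  outer loop
   vertex 4.6 3.9 0.1
   vertex 4.9 3.2 2.8
   vertex 2.0 2.4 1.5
  endloop
 endfacet
 facet normal 0.230 -0.970 0.084
  outer loop
   vertex 2.1 2.7 4.7
   vertex 2.0 2.4 1.5
   vertex 4.9 3.2 2.8
  endloop
 endfacet
 facet normal -0.650 -0.754 0.091
  outer loop
   vertex 2.1 2.7 4.7
   vertex 1.2 3.5 4.9
   vertex 2.0 2.4 1.5
  endloop
 endfacet
 facet normal 0.758 0.647 0.083
  outer loop
   vertex 4.0 4.1 4.0
   vertex 4.9 3.2 2.8
   vertex 4.6 3.9 0.1
  endloop
 endfacet
 facet normal 0.562 -0.402 0.723
  outer loop
   vertex 4.0 4.1 4.0
   vertex 2.1 2.7 4.7
   vertex 4.9 3.2 2.8
  endloop
 endfacet
 facet normal 0.288 0.086 0.954
  outer loop
   vertex 4.0 4.1 4.0
   vertex 1.2 3.5 4.9
   vertex 2.1 2.7 4.7
  endloop
 endfacet
 facet normal -0.111 0.951 0.289
  outer loop
   vertex 4.0 4.1 4.0
   vertex 0.3 4.7 0.6
   vertex 1.2 3.5 4.9
  endloop
 endfacet
 facet normal 0.180 0.983 -0.023
  outer loop
   vertex 4.0 4.1 4.0
   vertex 4.6 3.9 0.1
   vertex 0.3 4.7 0.6
  endloop
 endfacet
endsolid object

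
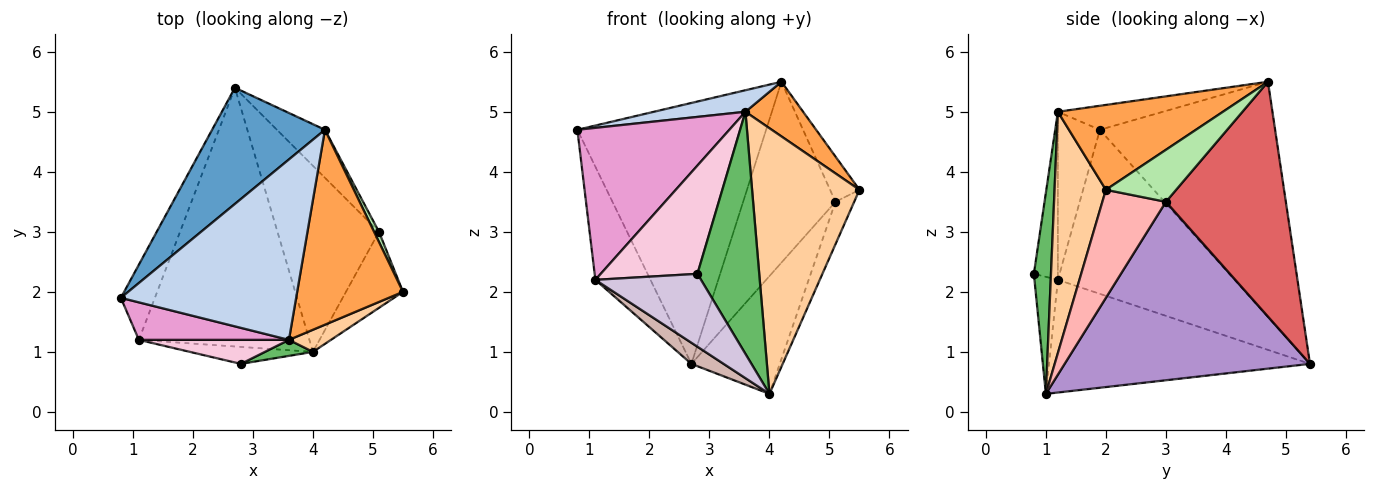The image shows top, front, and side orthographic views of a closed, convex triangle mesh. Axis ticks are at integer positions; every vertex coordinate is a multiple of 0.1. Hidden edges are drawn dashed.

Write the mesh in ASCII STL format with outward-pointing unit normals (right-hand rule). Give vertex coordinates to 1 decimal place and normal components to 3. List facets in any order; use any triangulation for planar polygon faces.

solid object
 facet normal -0.647 0.697 0.310
  outer loop
   vertex 4.2 4.7 5.5
   vertex 2.7 5.4 0.8
   vertex 0.8 1.9 4.7
  endloop
 endfacet
 facet normal -0.135 -0.117 0.984
  outer loop
   vertex 3.6 1.2 5.0
   vertex 4.2 4.7 5.5
   vertex 0.8 1.9 4.7
  endloop
 endfacet
 facet normal 0.611 -0.214 0.762
  outer loop
   vertex 3.6 1.2 5.0
   vertex 5.5 2.0 3.7
   vertex 4.2 4.7 5.5
  endloop
 endfacet
 facet normal 0.430 -0.900 0.075
  outer loop
   vertex 3.6 1.2 5.0
   vertex 4.0 1.0 0.3
   vertex 5.5 2.0 3.7
  endloop
 endfacet
 facet normal 0.266 -0.962 0.064
  outer loop
   vertex 3.6 1.2 5.0
   vertex 2.8 0.8 2.3
   vertex 4.0 1.0 0.3
  endloop
 endfacet
 facet normal 0.919 0.385 0.086
  outer loop
   vertex 5.1 3.0 3.5
   vertex 4.2 4.7 5.5
   vertex 5.5 2.0 3.7
  endloop
 endfacet
 facet normal 0.782 0.602 -0.160
  outer loop
   vertex 5.1 3.0 3.5
   vertex 2.7 5.4 0.8
   vertex 4.2 4.7 5.5
  endloop
 endfacet
 facet normal 0.856 0.252 -0.452
  outer loop
   vertex 5.1 3.0 3.5
   vertex 5.5 2.0 3.7
   vertex 4.0 1.0 0.3
  endloop
 endfacet
 facet normal 0.830 0.299 -0.472
  outer loop
   vertex 5.1 3.0 3.5
   vertex 4.0 1.0 0.3
   vertex 2.7 5.4 0.8
  endloop
 endfacet
 facet normal -0.211 -0.952 -0.222
  outer loop
   vertex 1.1 1.2 2.2
   vertex 4.0 1.0 0.3
   vertex 2.8 0.8 2.3
  endloop
 endfacet
 facet normal -0.936 0.292 -0.194
  outer loop
   vertex 1.1 1.2 2.2
   vertex 0.8 1.9 4.7
   vertex 2.7 5.4 0.8
  endloop
 endfacet
 facet normal -0.550 -0.068 -0.832
  outer loop
   vertex 1.1 1.2 2.2
   vertex 2.7 5.4 0.8
   vertex 4.0 1.0 0.3
  endloop
 endfacet
 facet normal -0.259 -0.938 0.231
  outer loop
   vertex 1.1 1.2 2.2
   vertex 3.6 1.2 5.0
   vertex 0.8 1.9 4.7
  endloop
 endfacet
 facet normal -0.236 -0.949 0.210
  outer loop
   vertex 1.1 1.2 2.2
   vertex 2.8 0.8 2.3
   vertex 3.6 1.2 5.0
  endloop
 endfacet
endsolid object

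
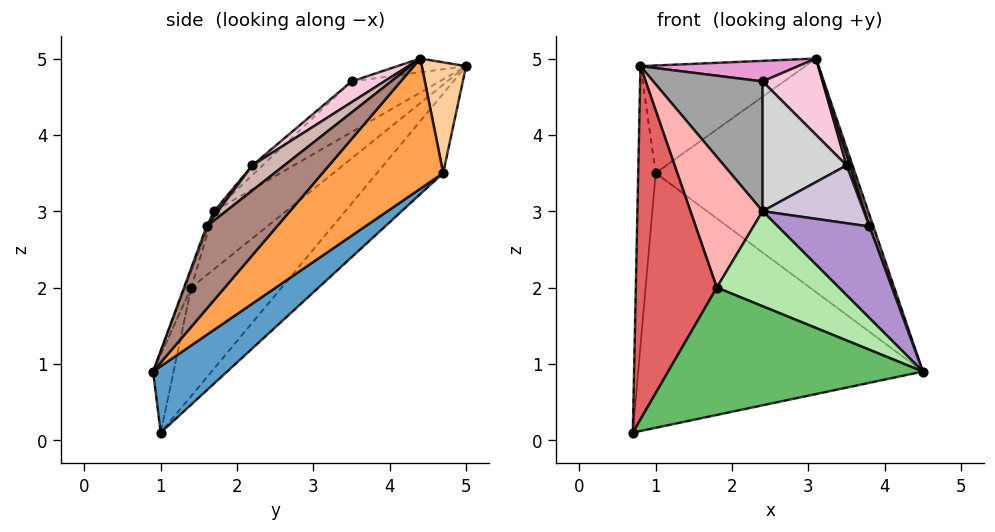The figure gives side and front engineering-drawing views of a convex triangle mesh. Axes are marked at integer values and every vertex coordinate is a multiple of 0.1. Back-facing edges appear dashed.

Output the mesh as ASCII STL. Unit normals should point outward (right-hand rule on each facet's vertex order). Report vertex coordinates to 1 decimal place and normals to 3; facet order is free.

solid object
 facet normal 0.172 0.659 -0.732
  outer loop
   vertex 1.0 4.7 3.5
   vertex 4.5 0.9 0.9
   vertex 0.7 1.0 0.1
  endloop
 endfacet
 facet normal -0.949 0.251 -0.189
  outer loop
   vertex 1.0 4.7 3.5
   vertex 0.7 1.0 0.1
   vertex 0.8 5.0 4.9
  endloop
 endfacet
 facet normal 0.453 0.749 -0.484
  outer loop
   vertex 1.0 4.7 3.5
   vertex 3.1 4.4 5.0
   vertex 4.5 0.9 0.9
  endloop
 endfacet
 facet normal 0.256 0.952 -0.168
  outer loop
   vertex 1.0 4.7 3.5
   vertex 0.8 5.0 4.9
   vertex 3.1 4.4 5.0
  endloop
 endfacet
 facet normal -0.078 -0.966 0.248
  outer loop
   vertex 1.8 1.4 2.0
   vertex 0.7 1.0 0.1
   vertex 4.5 0.9 0.9
  endloop
 endfacet
 facet normal -0.048 -0.948 0.313
  outer loop
   vertex 1.8 1.4 2.0
   vertex 4.5 0.9 0.9
   vertex 2.4 1.7 3.0
  endloop
 endfacet
 facet normal -0.647 -0.579 0.496
  outer loop
   vertex 1.8 1.4 2.0
   vertex 0.8 5.0 4.9
   vertex 0.7 1.0 0.1
  endloop
 endfacet
 facet normal -0.596 -0.598 0.537
  outer loop
   vertex 1.8 1.4 2.0
   vertex 2.4 1.7 3.0
   vertex 0.8 5.0 4.9
  endloop
 endfacet
 facet normal -0.019 -0.940 0.340
  outer loop
   vertex 3.8 1.6 2.8
   vertex 2.4 1.7 3.0
   vertex 4.5 0.9 0.9
  endloop
 endfacet
 facet normal 0.030 -0.794 0.607
  outer loop
   vertex 3.8 1.6 2.8
   vertex 3.5 2.2 3.6
   vertex 2.4 1.7 3.0
  endloop
 endfacet
 facet normal 0.931 -0.052 0.362
  outer loop
   vertex 3.8 1.6 2.8
   vertex 4.5 0.9 0.9
   vertex 3.1 4.4 5.0
  endloop
 endfacet
 facet normal 0.905 -0.098 0.413
  outer loop
   vertex 3.8 1.6 2.8
   vertex 3.1 4.4 5.0
   vertex 3.5 2.2 3.6
  endloop
 endfacet
 facet normal -0.105 -0.240 0.965
  outer loop
   vertex 2.4 3.5 4.7
   vertex 3.1 4.4 5.0
   vertex 0.8 5.0 4.9
  endloop
 endfacet
 facet normal 0.264 -0.483 0.835
  outer loop
   vertex 2.4 3.5 4.7
   vertex 3.5 2.2 3.6
   vertex 3.1 4.4 5.0
  endloop
 endfacet
 facet normal -0.484 -0.601 0.636
  outer loop
   vertex 2.4 3.5 4.7
   vertex 0.8 5.0 4.9
   vertex 2.4 1.7 3.0
  endloop
 endfacet
 facet normal -0.084 -0.684 0.724
  outer loop
   vertex 2.4 3.5 4.7
   vertex 2.4 1.7 3.0
   vertex 3.5 2.2 3.6
  endloop
 endfacet
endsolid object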